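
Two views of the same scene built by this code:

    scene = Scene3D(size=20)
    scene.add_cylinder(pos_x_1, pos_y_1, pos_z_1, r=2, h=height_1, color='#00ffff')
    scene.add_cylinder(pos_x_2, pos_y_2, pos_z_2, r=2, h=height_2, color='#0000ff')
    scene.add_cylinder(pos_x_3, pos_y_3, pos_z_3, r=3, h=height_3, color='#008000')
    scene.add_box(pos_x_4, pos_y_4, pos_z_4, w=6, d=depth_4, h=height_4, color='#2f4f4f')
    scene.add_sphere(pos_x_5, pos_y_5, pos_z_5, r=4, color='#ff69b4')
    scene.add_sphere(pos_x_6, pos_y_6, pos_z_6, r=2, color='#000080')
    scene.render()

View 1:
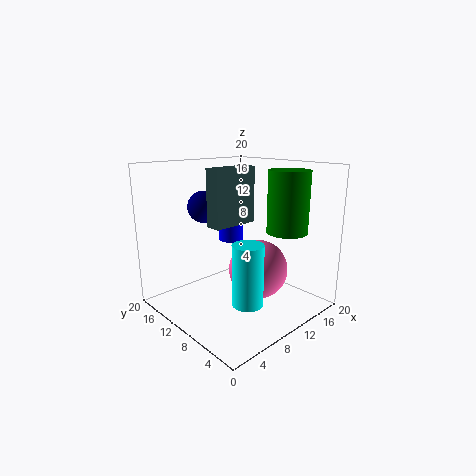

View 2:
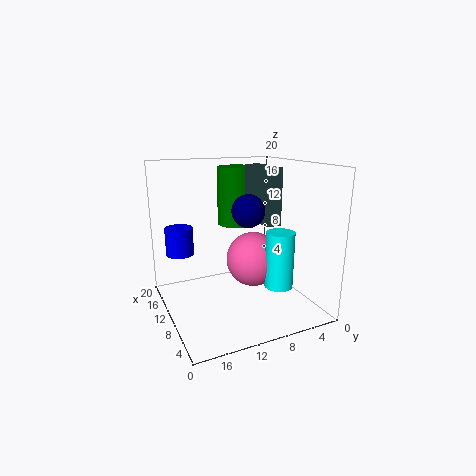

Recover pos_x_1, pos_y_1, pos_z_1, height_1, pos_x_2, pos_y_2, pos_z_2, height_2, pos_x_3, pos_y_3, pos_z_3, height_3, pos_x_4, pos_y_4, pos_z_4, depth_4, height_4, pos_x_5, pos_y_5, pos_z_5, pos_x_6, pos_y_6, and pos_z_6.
pos_x_1 = 7, pos_y_1 = 5, pos_z_1 = 3, height_1 = 8, pos_x_2 = 15, pos_y_2 = 17, pos_z_2 = 7, height_2 = 4, pos_x_3 = 17, pos_y_3 = 7, pos_z_3 = 10, height_3 = 9, pos_x_4 = 4, pos_y_4 = 7, pos_z_4 = 13, depth_4 = 2, height_4 = 7, pos_x_5 = 11, pos_y_5 = 7, pos_z_5 = 6, pos_x_6 = 5, pos_y_6 = 11, pos_z_6 = 15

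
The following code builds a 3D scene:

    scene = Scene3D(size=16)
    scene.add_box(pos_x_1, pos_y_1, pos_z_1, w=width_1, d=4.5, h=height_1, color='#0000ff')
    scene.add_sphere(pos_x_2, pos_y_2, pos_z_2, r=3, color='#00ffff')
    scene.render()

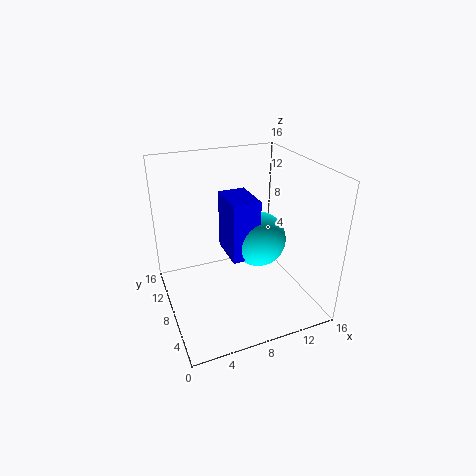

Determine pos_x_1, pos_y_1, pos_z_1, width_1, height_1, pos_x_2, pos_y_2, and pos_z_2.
pos_x_1 = 6.5, pos_y_1 = 5.5, pos_z_1 = 6.5, width_1 = 3, height_1 = 6.5, pos_x_2 = 10, pos_y_2 = 7, pos_z_2 = 8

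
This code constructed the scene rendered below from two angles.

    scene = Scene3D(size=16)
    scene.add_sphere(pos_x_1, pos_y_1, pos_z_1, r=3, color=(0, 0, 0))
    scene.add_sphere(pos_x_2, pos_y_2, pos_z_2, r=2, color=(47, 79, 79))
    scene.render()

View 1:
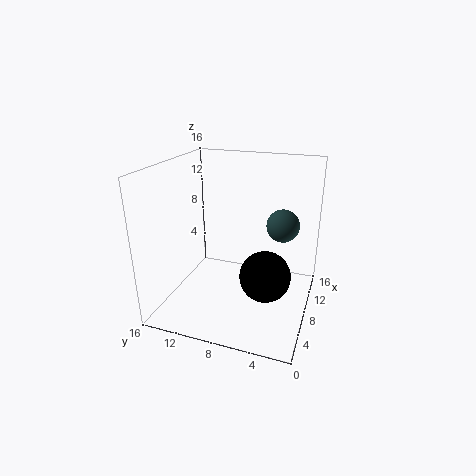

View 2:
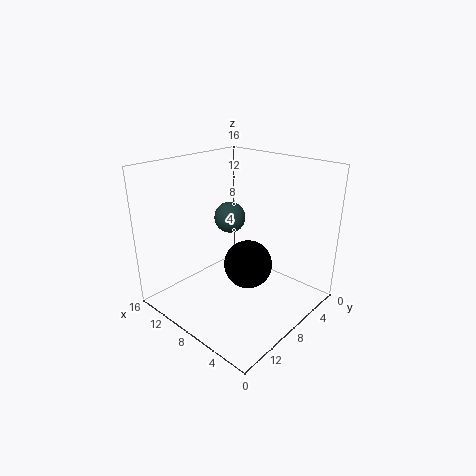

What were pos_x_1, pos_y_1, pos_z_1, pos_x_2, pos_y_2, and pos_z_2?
pos_x_1 = 9
pos_y_1 = 5
pos_z_1 = 3
pos_x_2 = 13
pos_y_2 = 4
pos_z_2 = 8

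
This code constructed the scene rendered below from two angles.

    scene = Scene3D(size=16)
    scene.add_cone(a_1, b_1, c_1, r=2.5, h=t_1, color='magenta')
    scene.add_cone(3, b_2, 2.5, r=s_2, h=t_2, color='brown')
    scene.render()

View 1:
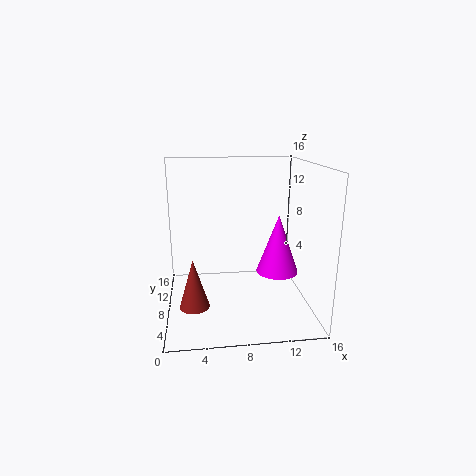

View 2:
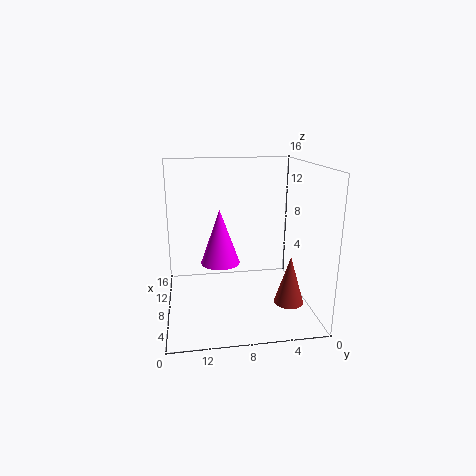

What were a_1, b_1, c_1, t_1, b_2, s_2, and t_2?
a_1 = 13; b_1 = 9.5; c_1 = 3; t_1 = 7; b_2 = 3.5; s_2 = 1.5; t_2 = 5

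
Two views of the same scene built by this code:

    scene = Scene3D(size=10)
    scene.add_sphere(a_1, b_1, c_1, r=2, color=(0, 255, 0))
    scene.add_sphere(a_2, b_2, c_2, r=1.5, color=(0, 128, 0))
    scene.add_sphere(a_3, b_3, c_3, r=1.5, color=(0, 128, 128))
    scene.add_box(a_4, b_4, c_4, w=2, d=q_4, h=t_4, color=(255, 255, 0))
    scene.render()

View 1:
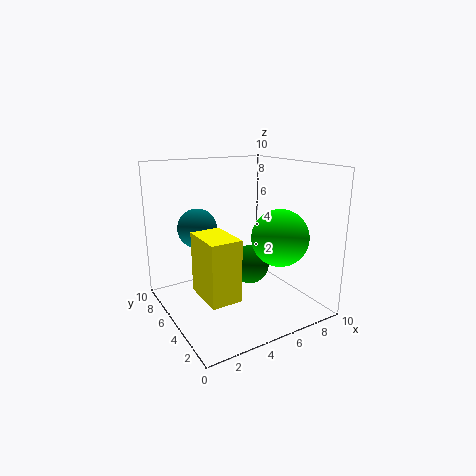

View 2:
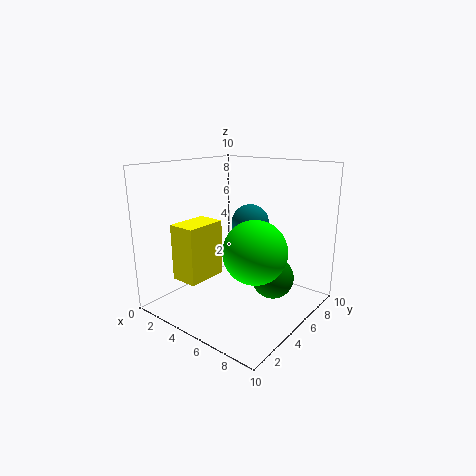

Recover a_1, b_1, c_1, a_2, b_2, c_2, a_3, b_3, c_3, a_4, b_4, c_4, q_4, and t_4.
a_1 = 7.5; b_1 = 3.5; c_1 = 5; a_2 = 7; b_2 = 6.5; c_2 = 2; a_3 = 3.5; b_3 = 8.5; c_3 = 5; a_4 = 1.5; b_4 = 2; c_4 = 2; q_4 = 3; t_4 = 4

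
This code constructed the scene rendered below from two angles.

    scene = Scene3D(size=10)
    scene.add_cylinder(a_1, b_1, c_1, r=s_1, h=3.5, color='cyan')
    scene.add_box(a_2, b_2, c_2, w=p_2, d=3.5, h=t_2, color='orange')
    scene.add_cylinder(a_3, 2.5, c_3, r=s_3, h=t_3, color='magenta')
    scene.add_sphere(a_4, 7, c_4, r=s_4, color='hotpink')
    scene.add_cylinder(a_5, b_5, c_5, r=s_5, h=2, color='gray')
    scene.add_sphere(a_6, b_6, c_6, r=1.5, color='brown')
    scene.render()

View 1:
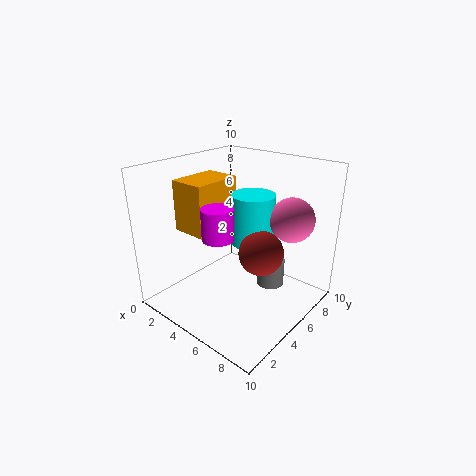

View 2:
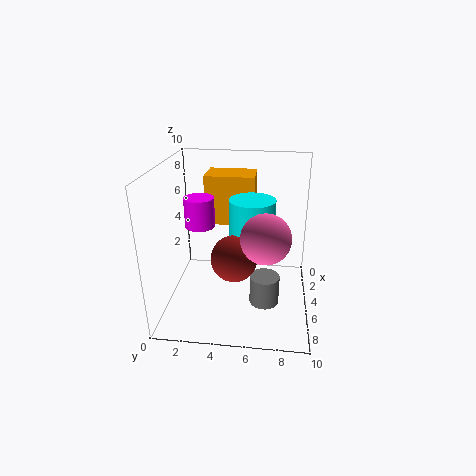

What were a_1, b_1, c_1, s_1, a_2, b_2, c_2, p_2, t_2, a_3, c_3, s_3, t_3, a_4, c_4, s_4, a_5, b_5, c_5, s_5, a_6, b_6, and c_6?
a_1 = 5.5; b_1 = 6; c_1 = 4.5; s_1 = 1.5; a_2 = 1.5; b_2 = 2.5; c_2 = 5.5; p_2 = 2.5; t_2 = 3.5; a_3 = 5.5; c_3 = 6; s_3 = 1; t_3 = 2; a_4 = 8; c_4 = 6.5; s_4 = 1.5; a_5 = 6.5; b_5 = 7; c_5 = 1; s_5 = 1; a_6 = 7; b_6 = 5; c_6 = 4.5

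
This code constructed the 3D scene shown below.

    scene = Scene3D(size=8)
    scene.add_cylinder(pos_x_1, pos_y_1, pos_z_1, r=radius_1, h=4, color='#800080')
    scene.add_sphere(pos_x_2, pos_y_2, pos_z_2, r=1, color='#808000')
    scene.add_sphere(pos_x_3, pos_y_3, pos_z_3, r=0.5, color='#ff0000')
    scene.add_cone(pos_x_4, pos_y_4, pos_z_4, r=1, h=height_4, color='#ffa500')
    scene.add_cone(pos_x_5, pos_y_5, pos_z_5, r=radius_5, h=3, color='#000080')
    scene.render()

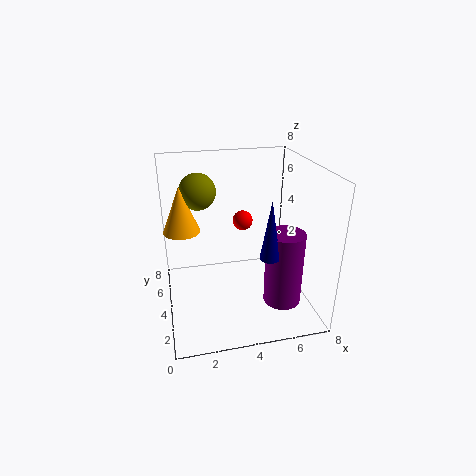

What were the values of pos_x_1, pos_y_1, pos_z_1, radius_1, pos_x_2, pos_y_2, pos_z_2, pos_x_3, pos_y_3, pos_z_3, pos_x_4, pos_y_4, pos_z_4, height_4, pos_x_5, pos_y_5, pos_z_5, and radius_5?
pos_x_1 = 6; pos_y_1 = 2; pos_z_1 = 1; radius_1 = 1; pos_x_2 = 2; pos_y_2 = 5; pos_z_2 = 6.5; pos_x_3 = 4; pos_y_3 = 3; pos_z_3 = 5.5; pos_x_4 = 1; pos_y_4 = 4.5; pos_z_4 = 4.5; height_4 = 2.5; pos_x_5 = 5; pos_y_5 = 1.5; pos_z_5 = 4; radius_5 = 0.5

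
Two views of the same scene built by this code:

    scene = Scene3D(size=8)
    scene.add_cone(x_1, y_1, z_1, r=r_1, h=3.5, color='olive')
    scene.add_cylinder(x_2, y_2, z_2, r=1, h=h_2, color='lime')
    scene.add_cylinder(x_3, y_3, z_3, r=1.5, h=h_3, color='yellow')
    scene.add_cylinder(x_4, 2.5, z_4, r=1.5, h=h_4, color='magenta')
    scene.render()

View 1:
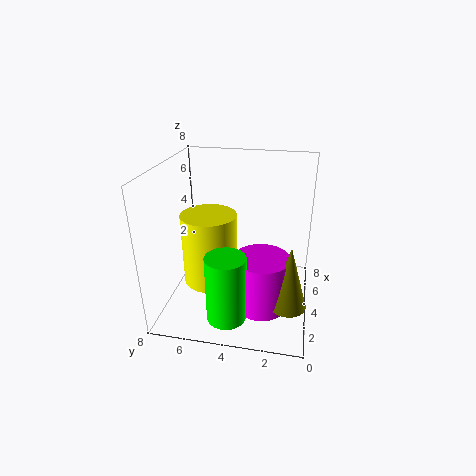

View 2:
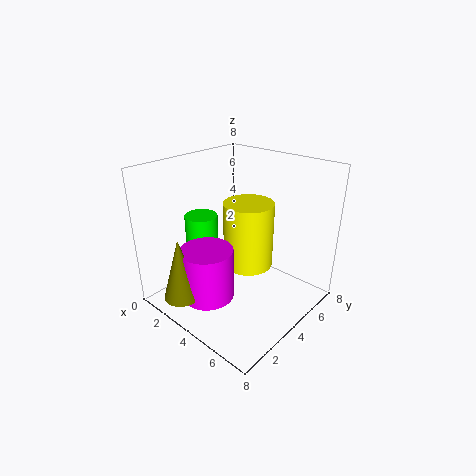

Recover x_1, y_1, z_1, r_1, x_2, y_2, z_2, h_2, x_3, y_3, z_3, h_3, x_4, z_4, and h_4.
x_1 = 2.5
y_1 = 1
z_1 = 1
r_1 = 1
x_2 = 1
y_2 = 4
z_2 = 1
h_2 = 3.5
x_3 = 3.5
y_3 = 5.5
z_3 = 1.5
h_3 = 4
x_4 = 3
z_4 = 0.5
h_4 = 3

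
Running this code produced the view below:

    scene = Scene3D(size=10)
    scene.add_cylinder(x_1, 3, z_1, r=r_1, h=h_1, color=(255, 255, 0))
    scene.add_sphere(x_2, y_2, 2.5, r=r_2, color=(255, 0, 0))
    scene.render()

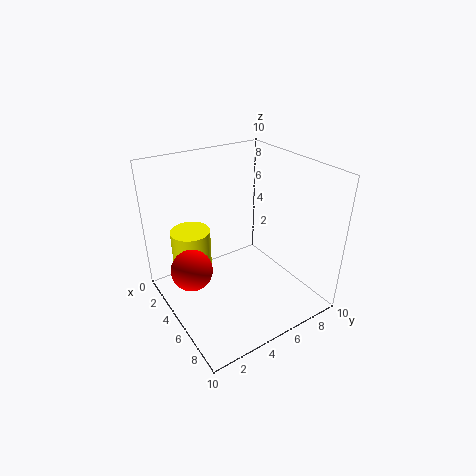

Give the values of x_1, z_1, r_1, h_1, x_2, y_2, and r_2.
x_1 = 1.5
z_1 = 1.5
r_1 = 1.5
h_1 = 3
x_2 = 3.5
y_2 = 2
r_2 = 1.5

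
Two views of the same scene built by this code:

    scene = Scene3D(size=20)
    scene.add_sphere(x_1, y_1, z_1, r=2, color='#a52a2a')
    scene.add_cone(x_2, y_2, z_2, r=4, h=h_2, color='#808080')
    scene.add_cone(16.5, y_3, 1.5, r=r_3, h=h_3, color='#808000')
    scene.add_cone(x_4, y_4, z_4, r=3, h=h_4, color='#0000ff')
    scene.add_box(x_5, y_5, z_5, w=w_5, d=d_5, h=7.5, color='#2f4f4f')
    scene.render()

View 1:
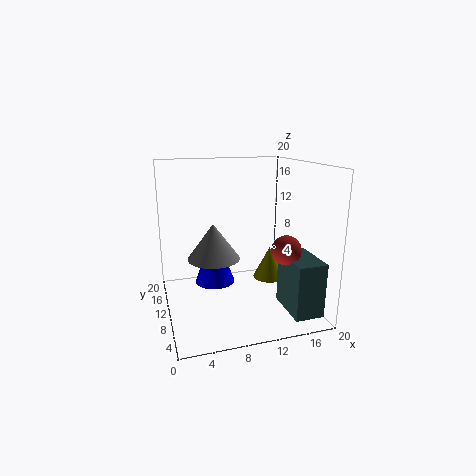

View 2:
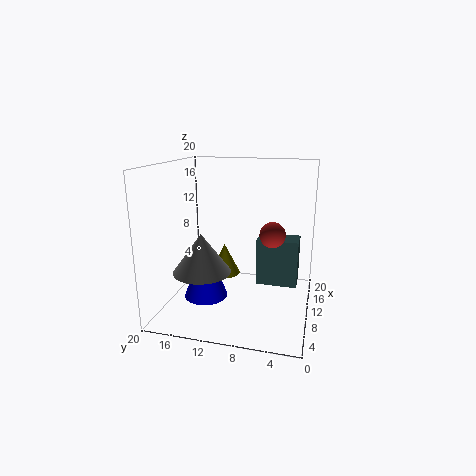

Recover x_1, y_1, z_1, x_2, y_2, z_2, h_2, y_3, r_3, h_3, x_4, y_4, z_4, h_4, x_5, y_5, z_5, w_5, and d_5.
x_1 = 15.5, y_1 = 6, z_1 = 9, x_2 = 7.5, y_2 = 14.5, z_2 = 5.5, h_2 = 5.5, y_3 = 14, r_3 = 2.5, h_3 = 5, x_4 = 7.5, y_4 = 14, z_4 = 2, h_4 = 8, x_5 = 15.5, y_5 = 2, z_5 = 0.5, w_5 = 4, d_5 = 6.5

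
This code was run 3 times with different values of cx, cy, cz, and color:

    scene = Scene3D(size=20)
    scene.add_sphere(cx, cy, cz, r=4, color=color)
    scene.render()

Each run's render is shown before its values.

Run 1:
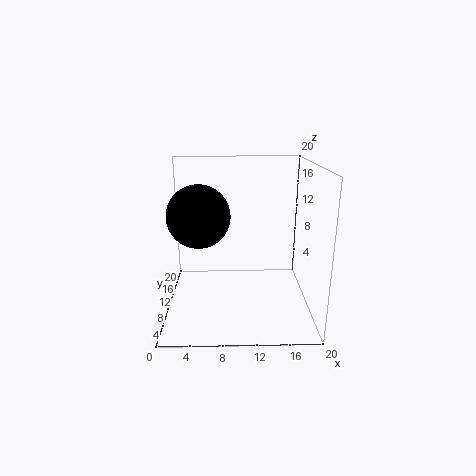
cx = 5, cy = 7, cz = 14, color = 'black'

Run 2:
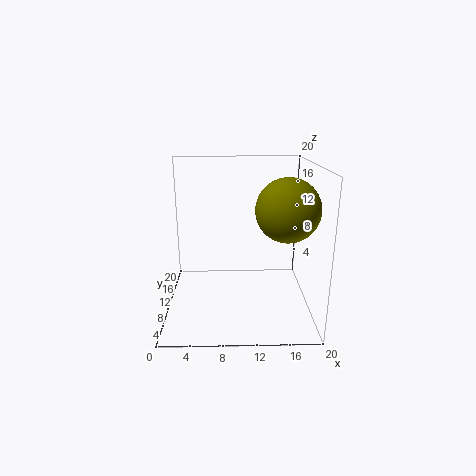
cx = 16, cy = 6, cz = 15, color = 'olive'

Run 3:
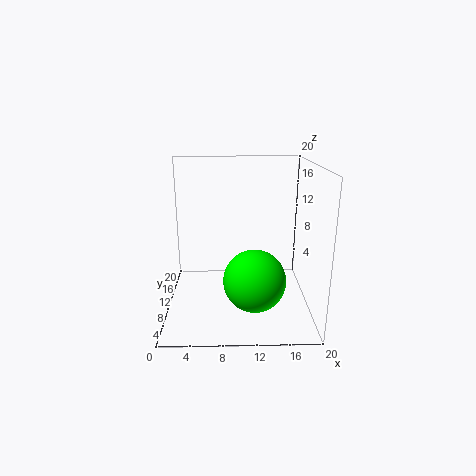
cx = 12, cy = 5, cz = 6, color = 'lime'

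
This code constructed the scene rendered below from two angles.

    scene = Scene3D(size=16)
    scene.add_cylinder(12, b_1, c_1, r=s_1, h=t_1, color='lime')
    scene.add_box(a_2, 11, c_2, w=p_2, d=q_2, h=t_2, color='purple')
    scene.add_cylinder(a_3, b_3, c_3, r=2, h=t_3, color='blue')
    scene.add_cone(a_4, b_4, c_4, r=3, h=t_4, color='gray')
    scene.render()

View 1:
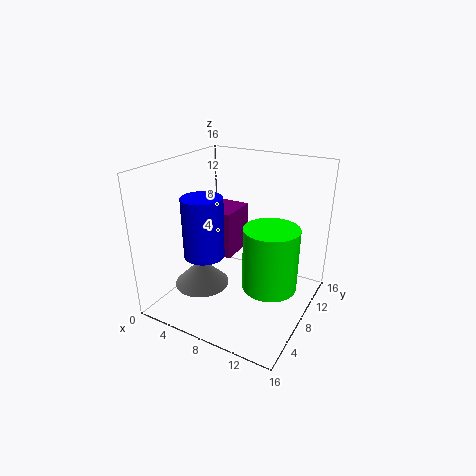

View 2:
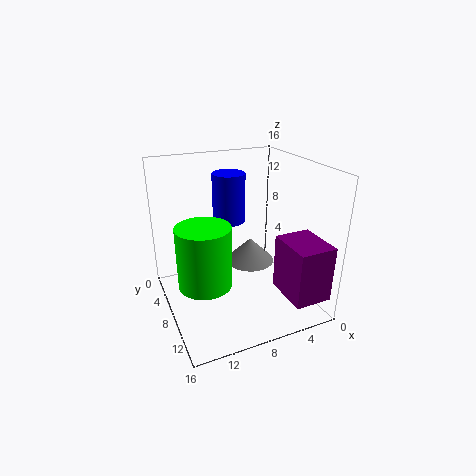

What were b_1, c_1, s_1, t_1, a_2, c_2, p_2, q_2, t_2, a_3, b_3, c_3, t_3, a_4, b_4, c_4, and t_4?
b_1 = 8
c_1 = 3
s_1 = 3
t_1 = 7
a_2 = 1
c_2 = 3
p_2 = 4
q_2 = 5
t_2 = 6
a_3 = 7
b_3 = 3
c_3 = 8
t_3 = 6
a_4 = 5
b_4 = 5
c_4 = 3
t_4 = 3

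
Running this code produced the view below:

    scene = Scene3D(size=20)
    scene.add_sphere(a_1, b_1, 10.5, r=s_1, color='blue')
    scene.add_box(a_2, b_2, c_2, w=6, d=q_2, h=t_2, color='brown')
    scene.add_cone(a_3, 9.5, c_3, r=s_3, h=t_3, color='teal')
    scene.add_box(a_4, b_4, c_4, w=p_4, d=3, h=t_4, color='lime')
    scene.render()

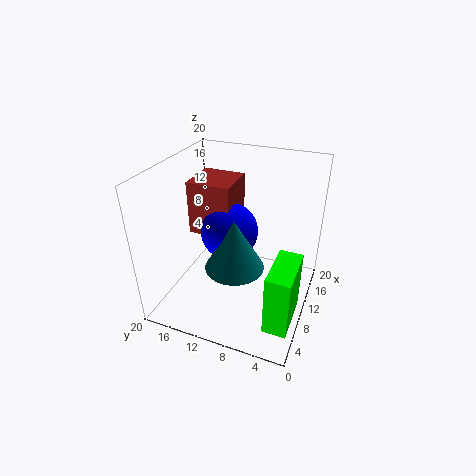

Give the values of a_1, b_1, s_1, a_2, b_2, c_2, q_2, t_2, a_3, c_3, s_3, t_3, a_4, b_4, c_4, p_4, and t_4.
a_1 = 10.5, b_1 = 11.5, s_1 = 4, a_2 = 9, b_2 = 11, c_2 = 10, q_2 = 6, t_2 = 7.5, a_3 = 7.5, c_3 = 7, s_3 = 4, t_3 = 7, a_4 = 1.5, b_4 = 0.5, c_4 = 3, p_4 = 6.5, t_4 = 8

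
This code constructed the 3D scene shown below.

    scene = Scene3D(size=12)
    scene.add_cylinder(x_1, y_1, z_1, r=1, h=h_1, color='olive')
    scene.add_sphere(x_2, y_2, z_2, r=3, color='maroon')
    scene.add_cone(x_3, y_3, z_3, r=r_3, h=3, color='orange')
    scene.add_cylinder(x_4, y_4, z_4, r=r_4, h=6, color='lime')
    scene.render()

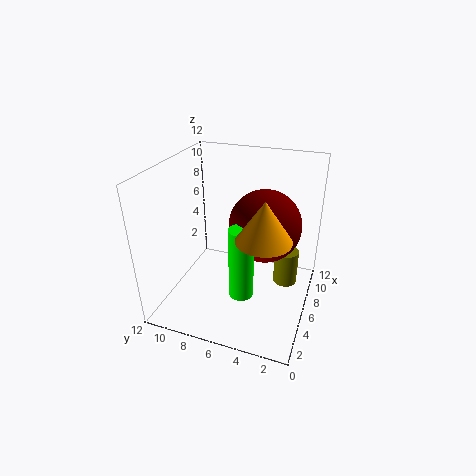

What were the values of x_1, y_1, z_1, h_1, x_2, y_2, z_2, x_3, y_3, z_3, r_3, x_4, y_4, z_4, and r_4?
x_1 = 7, y_1 = 2, z_1 = 2, h_1 = 3, x_2 = 7, y_2 = 4, z_2 = 7, x_3 = 3, y_3 = 3, z_3 = 8, r_3 = 2, x_4 = 4, y_4 = 5, z_4 = 2, r_4 = 1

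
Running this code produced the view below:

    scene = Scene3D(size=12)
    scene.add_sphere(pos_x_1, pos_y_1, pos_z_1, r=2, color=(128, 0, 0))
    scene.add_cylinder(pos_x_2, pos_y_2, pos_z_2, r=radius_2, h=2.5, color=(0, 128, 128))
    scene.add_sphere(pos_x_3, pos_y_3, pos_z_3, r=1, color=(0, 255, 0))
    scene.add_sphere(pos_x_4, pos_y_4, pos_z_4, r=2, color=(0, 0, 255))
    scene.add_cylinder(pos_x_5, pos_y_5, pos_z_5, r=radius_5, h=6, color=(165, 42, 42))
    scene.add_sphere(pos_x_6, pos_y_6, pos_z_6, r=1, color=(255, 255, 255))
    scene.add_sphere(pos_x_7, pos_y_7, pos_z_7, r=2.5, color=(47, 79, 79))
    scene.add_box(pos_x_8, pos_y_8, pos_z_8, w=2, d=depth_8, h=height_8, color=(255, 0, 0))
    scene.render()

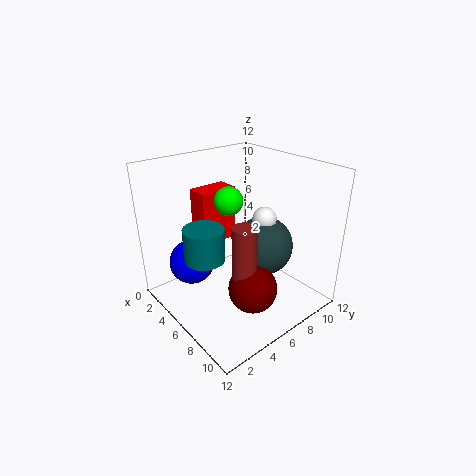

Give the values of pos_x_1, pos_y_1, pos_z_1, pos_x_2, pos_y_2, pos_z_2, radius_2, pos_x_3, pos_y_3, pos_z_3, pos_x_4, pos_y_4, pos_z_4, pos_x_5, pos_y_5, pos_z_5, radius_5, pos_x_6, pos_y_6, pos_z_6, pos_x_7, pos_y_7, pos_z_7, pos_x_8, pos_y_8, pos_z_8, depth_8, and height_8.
pos_x_1 = 8.5; pos_y_1 = 5.5; pos_z_1 = 2.5; pos_x_2 = 7; pos_y_2 = 2; pos_z_2 = 6; radius_2 = 1.5; pos_x_3 = 8; pos_y_3 = 3.5; pos_z_3 = 10.5; pos_x_4 = 2.5; pos_y_4 = 3.5; pos_z_4 = 3; pos_x_5 = 8; pos_y_5 = 5; pos_z_5 = 2; radius_5 = 1; pos_x_6 = 7; pos_y_6 = 8; pos_z_6 = 7.5; pos_x_7 = 7; pos_y_7 = 8; pos_z_7 = 5; pos_x_8 = 0.5; pos_y_8 = 5; pos_z_8 = 4; depth_8 = 3.5; height_8 = 5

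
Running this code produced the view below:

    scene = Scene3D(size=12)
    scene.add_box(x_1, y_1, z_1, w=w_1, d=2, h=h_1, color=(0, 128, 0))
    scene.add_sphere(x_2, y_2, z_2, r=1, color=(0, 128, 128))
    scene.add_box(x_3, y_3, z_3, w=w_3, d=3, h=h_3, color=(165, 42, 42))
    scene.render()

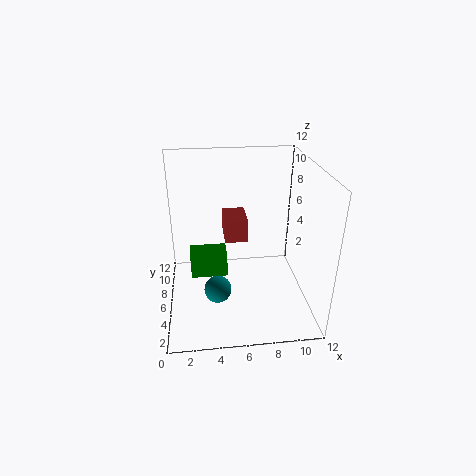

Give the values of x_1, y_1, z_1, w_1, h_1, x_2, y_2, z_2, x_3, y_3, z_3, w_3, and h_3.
x_1 = 2
y_1 = 5
z_1 = 3
w_1 = 3
h_1 = 2
x_2 = 4
y_2 = 2
z_2 = 4
x_3 = 5
y_3 = 7
z_3 = 5
w_3 = 2
h_3 = 2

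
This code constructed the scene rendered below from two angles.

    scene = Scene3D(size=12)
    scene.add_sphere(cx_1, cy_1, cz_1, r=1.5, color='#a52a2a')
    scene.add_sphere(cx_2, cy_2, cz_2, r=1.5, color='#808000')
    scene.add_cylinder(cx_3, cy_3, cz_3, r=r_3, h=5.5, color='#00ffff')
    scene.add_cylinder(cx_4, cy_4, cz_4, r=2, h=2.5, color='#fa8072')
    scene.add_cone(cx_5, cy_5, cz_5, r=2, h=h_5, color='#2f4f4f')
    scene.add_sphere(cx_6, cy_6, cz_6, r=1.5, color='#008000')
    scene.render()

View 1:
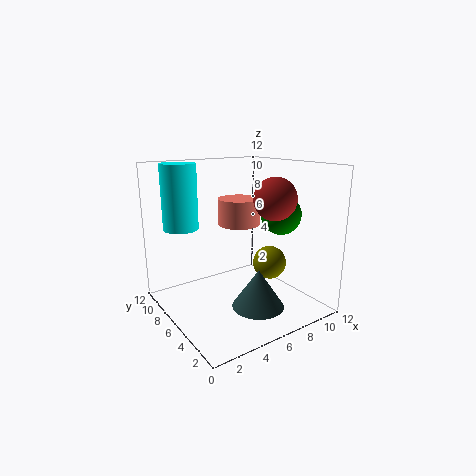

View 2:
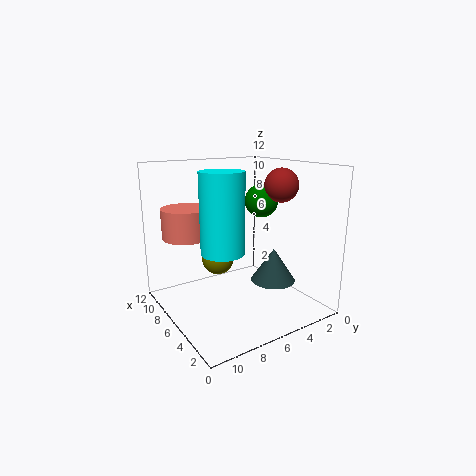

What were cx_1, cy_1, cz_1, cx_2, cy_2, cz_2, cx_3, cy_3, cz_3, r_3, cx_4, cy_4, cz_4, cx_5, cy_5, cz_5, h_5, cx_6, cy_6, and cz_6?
cx_1 = 6, cy_1 = 1.5, cz_1 = 10, cx_2 = 9.5, cy_2 = 6, cz_2 = 3, cx_3 = 2.5, cy_3 = 9.5, cz_3 = 6.5, r_3 = 1.5, cx_4 = 8.5, cy_4 = 9.5, cz_4 = 6, cx_5 = 5.5, cy_5 = 2.5, cz_5 = 1.5, h_5 = 3, cx_6 = 7.5, cy_6 = 2.5, cz_6 = 8.5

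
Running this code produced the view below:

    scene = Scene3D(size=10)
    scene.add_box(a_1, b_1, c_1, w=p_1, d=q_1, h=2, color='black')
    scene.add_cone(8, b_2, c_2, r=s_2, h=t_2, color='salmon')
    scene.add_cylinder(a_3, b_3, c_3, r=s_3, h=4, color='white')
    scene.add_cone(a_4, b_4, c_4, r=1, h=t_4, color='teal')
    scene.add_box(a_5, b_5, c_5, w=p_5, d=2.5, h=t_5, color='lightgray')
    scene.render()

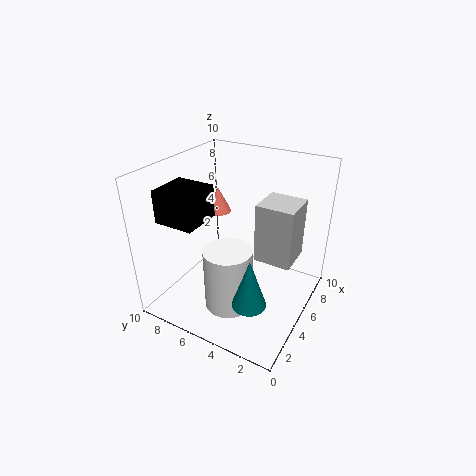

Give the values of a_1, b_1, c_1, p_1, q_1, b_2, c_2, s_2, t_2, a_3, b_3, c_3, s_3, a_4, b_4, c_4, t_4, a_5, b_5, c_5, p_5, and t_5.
a_1 = 0.5; b_1 = 5.5; c_1 = 7.5; p_1 = 2.5; q_1 = 2.5; b_2 = 8.5; c_2 = 5; s_2 = 1; t_2 = 2; a_3 = 2; b_3 = 4; c_3 = 2; s_3 = 1.5; a_4 = 1; b_4 = 2; c_4 = 3.5; t_4 = 3; a_5 = 4.5; b_5 = 1; c_5 = 4; p_5 = 2.5; t_5 = 4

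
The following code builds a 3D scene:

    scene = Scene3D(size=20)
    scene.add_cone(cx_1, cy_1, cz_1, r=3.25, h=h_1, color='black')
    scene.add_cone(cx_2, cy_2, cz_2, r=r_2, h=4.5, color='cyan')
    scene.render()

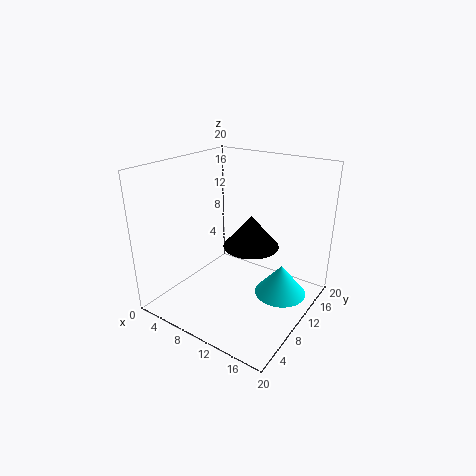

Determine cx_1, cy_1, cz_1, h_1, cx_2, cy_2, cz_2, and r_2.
cx_1 = 14.75, cy_1 = 5.75, cz_1 = 12, h_1 = 3.75, cx_2 = 15.25, cy_2 = 13.5, cz_2 = 1, r_2 = 3.75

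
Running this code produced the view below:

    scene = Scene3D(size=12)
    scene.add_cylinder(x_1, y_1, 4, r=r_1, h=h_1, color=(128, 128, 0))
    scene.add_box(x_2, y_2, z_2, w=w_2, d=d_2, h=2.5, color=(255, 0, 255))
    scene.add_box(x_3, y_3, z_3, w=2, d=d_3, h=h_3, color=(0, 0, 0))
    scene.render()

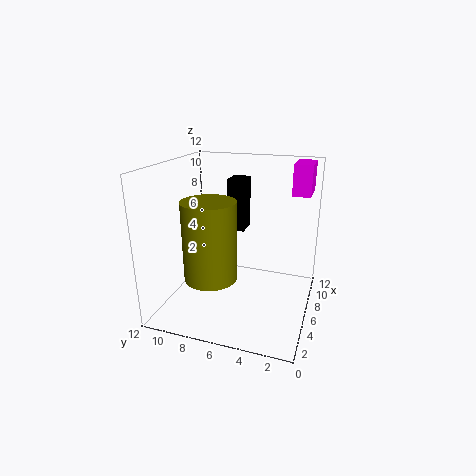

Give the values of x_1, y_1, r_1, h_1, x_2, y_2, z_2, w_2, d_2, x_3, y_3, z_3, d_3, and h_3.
x_1 = 2.5
y_1 = 7
r_1 = 2
h_1 = 6
x_2 = 7.5
y_2 = 0.5
z_2 = 9.5
w_2 = 3
d_2 = 1.5
x_3 = 7.5
y_3 = 6
z_3 = 6
d_3 = 1.5
h_3 = 4.5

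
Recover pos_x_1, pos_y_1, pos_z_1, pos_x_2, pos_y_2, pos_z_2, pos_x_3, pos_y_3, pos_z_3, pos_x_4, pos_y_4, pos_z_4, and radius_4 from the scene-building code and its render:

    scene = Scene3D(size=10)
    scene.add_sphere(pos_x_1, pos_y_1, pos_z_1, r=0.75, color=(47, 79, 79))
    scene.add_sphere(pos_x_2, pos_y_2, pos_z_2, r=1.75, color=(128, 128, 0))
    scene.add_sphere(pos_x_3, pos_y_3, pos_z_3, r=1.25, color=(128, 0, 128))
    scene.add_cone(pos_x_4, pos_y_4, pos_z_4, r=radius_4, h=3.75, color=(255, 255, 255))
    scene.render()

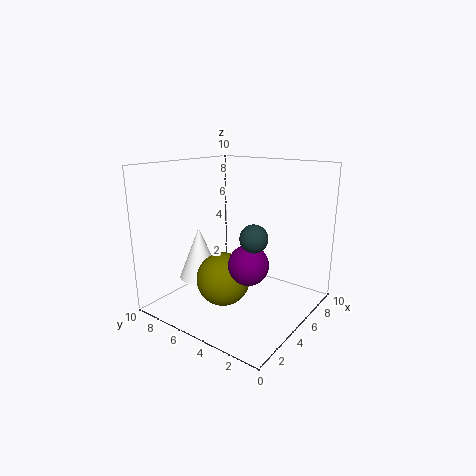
pos_x_1 = 1.25; pos_y_1 = 1.25; pos_z_1 = 6.75; pos_x_2 = 3; pos_y_2 = 4.75; pos_z_2 = 2.75; pos_x_3 = 3; pos_y_3 = 2.75; pos_z_3 = 4.25; pos_x_4 = 4; pos_y_4 = 7.75; pos_z_4 = 1.75; radius_4 = 1.5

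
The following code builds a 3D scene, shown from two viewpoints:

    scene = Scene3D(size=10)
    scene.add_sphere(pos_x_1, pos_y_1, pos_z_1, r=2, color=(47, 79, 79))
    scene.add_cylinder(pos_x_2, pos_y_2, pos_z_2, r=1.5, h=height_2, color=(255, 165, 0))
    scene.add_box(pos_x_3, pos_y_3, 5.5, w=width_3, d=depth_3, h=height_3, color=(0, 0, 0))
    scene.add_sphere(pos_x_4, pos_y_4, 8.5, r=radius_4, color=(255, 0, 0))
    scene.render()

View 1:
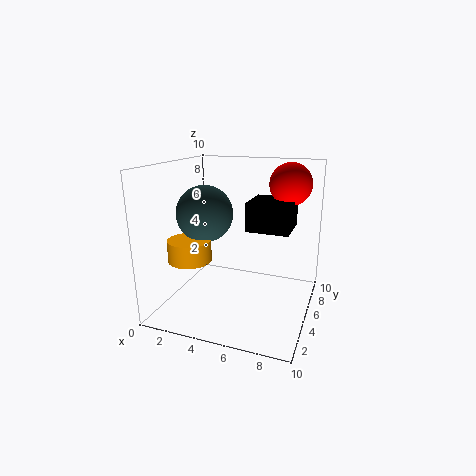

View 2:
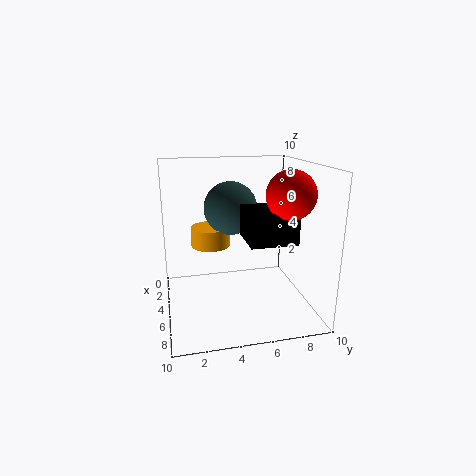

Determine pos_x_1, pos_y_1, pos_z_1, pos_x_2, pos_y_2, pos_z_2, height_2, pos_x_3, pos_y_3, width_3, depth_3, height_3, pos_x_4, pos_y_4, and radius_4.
pos_x_1 = 2.5
pos_y_1 = 5
pos_z_1 = 6.5
pos_x_2 = 2
pos_y_2 = 3.5
pos_z_2 = 3.5
height_2 = 1.5
pos_x_3 = 5.5
pos_y_3 = 5
width_3 = 3
depth_3 = 3
height_3 = 2
pos_x_4 = 8
pos_y_4 = 7.5
radius_4 = 1.5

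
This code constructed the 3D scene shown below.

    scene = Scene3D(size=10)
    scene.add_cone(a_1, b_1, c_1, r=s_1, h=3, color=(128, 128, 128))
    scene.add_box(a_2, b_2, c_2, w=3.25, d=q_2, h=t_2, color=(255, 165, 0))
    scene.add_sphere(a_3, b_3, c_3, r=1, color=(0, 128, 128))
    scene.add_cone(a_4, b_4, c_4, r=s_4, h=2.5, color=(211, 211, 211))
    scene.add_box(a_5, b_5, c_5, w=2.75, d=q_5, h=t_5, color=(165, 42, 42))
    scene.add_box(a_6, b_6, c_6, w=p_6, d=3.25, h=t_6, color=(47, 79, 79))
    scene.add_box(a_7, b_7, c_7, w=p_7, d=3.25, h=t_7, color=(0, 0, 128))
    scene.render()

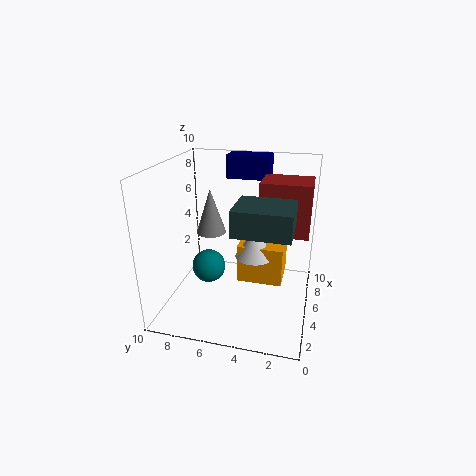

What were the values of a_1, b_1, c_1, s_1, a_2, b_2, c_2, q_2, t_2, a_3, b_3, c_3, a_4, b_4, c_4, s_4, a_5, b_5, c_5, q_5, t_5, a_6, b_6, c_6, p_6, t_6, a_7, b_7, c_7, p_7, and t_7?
a_1 = 4.5; b_1 = 6.75; c_1 = 5.5; s_1 = 1; a_2 = 6.5; b_2 = 2; c_2 = 0.5; q_2 = 3.5; t_2 = 3; a_3 = 1.75; b_3 = 6; c_3 = 4.5; a_4 = 7.25; b_4 = 4.25; c_4 = 2.5; s_4 = 1.5; a_5 = 5.75; b_5 = 0.25; c_5 = 5; q_5 = 3.5; t_5 = 3.75; a_6 = 0.25; b_6 = 1; c_6 = 7.25; p_6 = 2.75; t_6 = 1.5; a_7 = 8.25; b_7 = 3.5; c_7 = 8.25; p_7 = 1.75; t_7 = 1.75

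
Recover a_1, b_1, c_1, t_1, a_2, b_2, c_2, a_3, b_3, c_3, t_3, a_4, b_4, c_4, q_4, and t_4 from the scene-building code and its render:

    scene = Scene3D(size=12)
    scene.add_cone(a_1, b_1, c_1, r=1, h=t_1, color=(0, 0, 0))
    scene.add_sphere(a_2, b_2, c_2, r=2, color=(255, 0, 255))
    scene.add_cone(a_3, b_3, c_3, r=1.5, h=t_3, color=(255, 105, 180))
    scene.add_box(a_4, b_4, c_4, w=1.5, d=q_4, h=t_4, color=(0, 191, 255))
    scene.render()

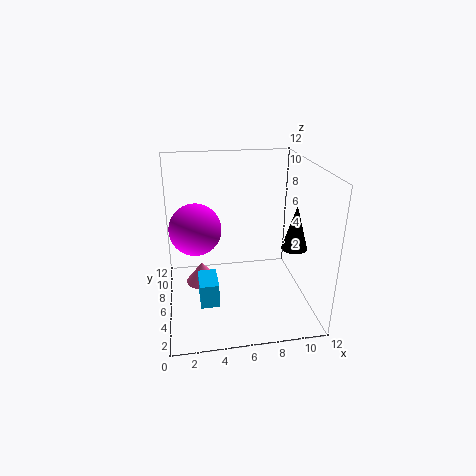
a_1 = 10, b_1 = 3.5, c_1 = 6, t_1 = 3.5, a_2 = 2.5, b_2 = 5, c_2 = 7.5, a_3 = 3, b_3 = 8.5, c_3 = 0.5, t_3 = 2, a_4 = 2.5, b_4 = 3, c_4 = 1.5, q_4 = 2.5, t_4 = 2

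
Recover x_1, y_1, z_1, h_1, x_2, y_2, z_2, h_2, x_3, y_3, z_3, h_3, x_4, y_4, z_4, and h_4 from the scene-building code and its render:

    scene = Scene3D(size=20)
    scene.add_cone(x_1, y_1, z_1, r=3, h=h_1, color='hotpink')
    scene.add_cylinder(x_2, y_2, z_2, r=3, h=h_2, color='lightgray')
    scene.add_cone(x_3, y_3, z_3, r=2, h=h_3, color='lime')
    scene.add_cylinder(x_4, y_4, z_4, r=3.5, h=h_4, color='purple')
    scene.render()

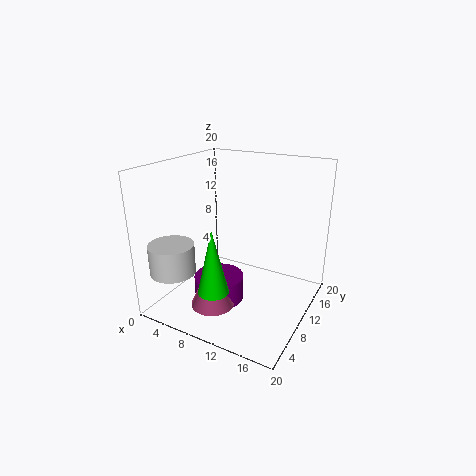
x_1 = 8.5; y_1 = 5.5; z_1 = 1.5; h_1 = 6.5; x_2 = 4; y_2 = 3; z_2 = 6.5; h_2 = 4; x_3 = 10; y_3 = 3.5; z_3 = 5; h_3 = 8.5; x_4 = 8; y_4 = 8; z_4 = 1; h_4 = 3.5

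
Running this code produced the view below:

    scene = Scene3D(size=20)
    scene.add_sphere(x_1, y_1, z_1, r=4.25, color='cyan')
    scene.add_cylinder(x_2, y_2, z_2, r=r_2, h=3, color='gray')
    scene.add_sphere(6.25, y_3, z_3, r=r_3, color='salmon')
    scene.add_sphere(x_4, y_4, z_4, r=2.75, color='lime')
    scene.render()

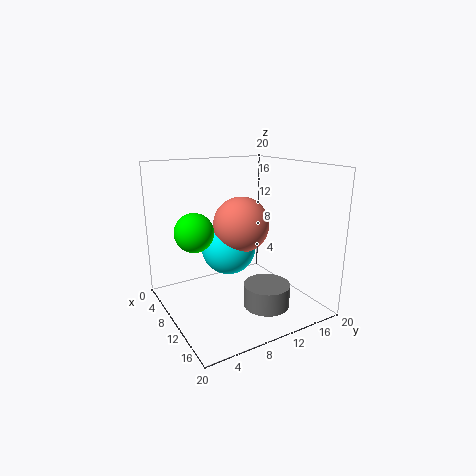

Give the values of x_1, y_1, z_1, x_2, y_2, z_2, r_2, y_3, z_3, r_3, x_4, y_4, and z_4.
x_1 = 4.5; y_1 = 11.5; z_1 = 6.5; x_2 = 15.75; y_2 = 11; z_2 = 2.25; r_2 = 3; y_3 = 12.75; z_3 = 10.5; r_3 = 4.25; x_4 = 7; y_4 = 4.75; z_4 = 10.75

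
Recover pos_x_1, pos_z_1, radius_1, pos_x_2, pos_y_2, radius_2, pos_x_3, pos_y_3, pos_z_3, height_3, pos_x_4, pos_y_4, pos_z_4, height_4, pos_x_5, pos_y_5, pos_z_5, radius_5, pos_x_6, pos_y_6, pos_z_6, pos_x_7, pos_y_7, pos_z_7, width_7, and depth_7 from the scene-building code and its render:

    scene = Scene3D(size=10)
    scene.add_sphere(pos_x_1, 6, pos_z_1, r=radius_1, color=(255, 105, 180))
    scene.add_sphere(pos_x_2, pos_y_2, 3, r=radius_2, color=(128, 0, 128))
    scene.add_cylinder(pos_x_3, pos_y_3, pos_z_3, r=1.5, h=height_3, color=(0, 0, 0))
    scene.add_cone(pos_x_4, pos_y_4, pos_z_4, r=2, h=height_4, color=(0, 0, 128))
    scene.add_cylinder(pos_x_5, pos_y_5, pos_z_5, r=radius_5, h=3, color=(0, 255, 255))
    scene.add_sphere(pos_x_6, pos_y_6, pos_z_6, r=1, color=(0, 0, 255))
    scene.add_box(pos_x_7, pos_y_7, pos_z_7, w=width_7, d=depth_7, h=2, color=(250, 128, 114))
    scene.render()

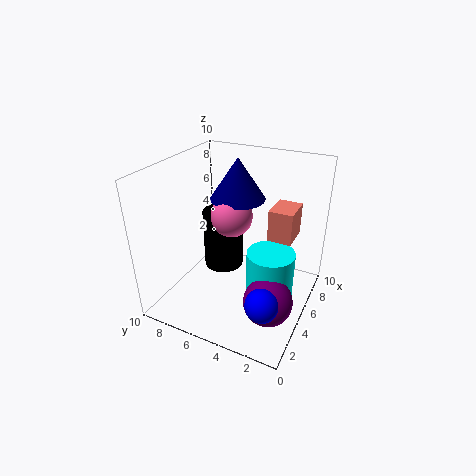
pos_x_1 = 6; pos_z_1 = 6; radius_1 = 1.5; pos_x_2 = 2; pos_y_2 = 1.5; radius_2 = 1.5; pos_x_3 = 6.5; pos_y_3 = 7; pos_z_3 = 1.5; height_3 = 4.5; pos_x_4 = 7; pos_y_4 = 6; pos_z_4 = 7; height_4 = 3; pos_x_5 = 3.5; pos_y_5 = 2; pos_z_5 = 2.5; radius_5 = 1.5; pos_x_6 = 1; pos_y_6 = 1.5; pos_z_6 = 3.5; pos_x_7 = 4; pos_y_7 = 1; pos_z_7 = 6; width_7 = 2; depth_7 = 1.5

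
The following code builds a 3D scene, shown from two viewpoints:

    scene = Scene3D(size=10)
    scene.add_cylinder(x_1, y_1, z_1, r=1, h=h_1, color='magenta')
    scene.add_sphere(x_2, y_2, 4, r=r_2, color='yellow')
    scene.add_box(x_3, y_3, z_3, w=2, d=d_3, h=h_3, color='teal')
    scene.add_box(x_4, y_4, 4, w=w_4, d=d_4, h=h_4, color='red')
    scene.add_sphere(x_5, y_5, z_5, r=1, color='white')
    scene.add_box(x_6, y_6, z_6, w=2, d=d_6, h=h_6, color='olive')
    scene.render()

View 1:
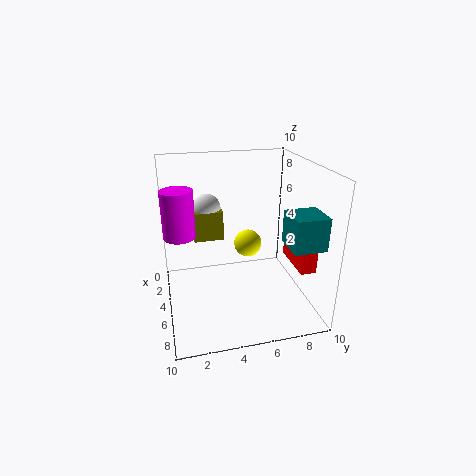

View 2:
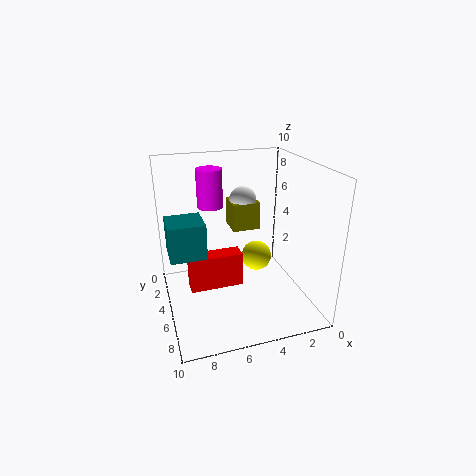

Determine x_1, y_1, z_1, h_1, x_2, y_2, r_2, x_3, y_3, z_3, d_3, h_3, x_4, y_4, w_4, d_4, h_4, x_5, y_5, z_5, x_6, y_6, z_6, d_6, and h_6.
x_1 = 6
y_1 = 1
z_1 = 6
h_1 = 3
x_2 = 4
y_2 = 6
r_2 = 1
x_3 = 8
y_3 = 7
z_3 = 6
d_3 = 2
h_3 = 2
x_4 = 6
y_4 = 8
w_4 = 3
d_4 = 1
h_4 = 2
x_5 = 4
y_5 = 3
z_5 = 7
x_6 = 3
y_6 = 2
z_6 = 5
d_6 = 2
h_6 = 2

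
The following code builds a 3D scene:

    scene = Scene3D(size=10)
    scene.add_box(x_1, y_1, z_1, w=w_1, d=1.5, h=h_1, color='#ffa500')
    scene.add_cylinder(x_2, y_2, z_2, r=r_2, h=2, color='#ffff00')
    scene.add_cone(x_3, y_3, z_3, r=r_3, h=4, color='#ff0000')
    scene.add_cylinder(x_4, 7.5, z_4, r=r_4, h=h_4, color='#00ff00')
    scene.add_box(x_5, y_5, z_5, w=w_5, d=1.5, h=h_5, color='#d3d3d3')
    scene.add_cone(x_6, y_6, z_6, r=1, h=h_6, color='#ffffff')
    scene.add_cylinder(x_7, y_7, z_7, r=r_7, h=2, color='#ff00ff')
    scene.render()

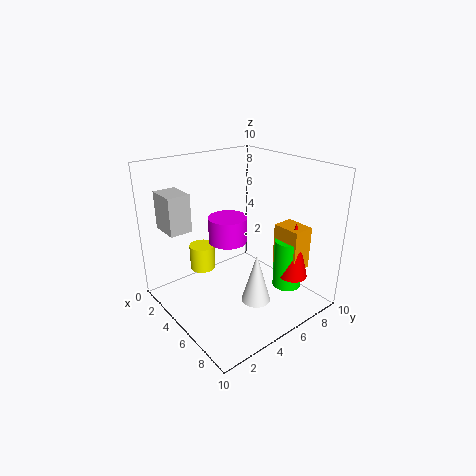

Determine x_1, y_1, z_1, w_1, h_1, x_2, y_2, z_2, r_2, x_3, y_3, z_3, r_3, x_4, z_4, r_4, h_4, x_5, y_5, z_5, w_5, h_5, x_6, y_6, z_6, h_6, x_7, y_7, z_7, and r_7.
x_1 = 6.5; y_1 = 7; z_1 = 3; w_1 = 2; h_1 = 3; x_2 = 1; y_2 = 4.5; z_2 = 1; r_2 = 1; x_3 = 8; y_3 = 7.5; z_3 = 2.5; r_3 = 1; x_4 = 7.5; z_4 = 1.5; r_4 = 1; h_4 = 3.5; x_5 = 2; y_5 = 0.5; z_5 = 6; w_5 = 2; h_5 = 2.5; x_6 = 7; y_6 = 5; z_6 = 1; h_6 = 3.5; x_7 = 2.5; y_7 = 6; z_7 = 3.5; r_7 = 1.5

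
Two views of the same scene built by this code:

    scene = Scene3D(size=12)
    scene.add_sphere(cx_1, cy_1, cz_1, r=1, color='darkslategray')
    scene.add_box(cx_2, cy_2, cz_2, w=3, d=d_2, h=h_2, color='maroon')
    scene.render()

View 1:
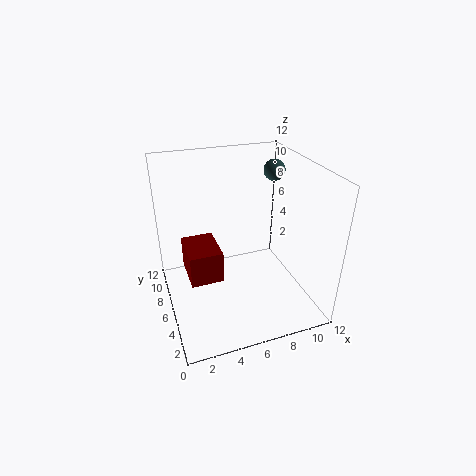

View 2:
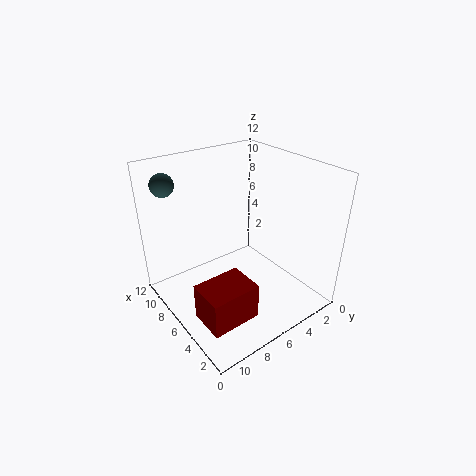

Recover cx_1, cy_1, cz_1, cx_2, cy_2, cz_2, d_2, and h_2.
cx_1 = 11; cy_1 = 10; cz_1 = 10; cx_2 = 2; cy_2 = 7; cz_2 = 1; d_2 = 4; h_2 = 3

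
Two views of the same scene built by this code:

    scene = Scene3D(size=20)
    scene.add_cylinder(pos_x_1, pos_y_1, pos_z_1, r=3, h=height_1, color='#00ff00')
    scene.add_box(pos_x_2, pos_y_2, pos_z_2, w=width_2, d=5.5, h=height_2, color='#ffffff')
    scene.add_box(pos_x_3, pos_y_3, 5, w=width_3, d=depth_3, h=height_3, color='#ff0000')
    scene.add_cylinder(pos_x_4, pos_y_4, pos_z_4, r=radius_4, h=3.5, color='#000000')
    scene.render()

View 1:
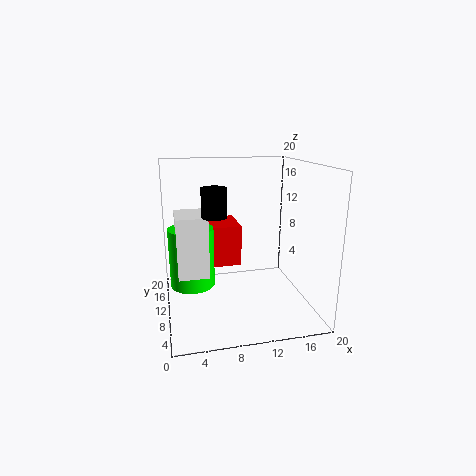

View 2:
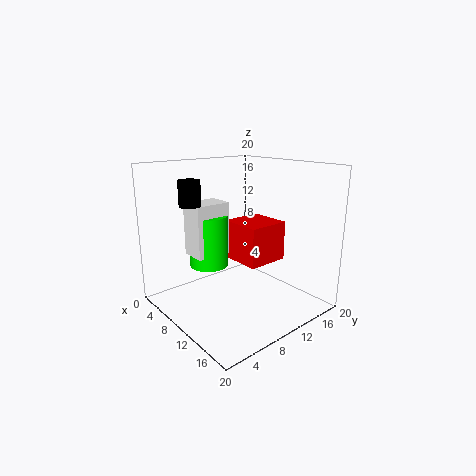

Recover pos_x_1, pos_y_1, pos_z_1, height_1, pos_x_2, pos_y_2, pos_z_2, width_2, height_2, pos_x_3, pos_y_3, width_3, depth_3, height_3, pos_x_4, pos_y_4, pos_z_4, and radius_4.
pos_x_1 = 3.5, pos_y_1 = 9.5, pos_z_1 = 4, height_1 = 8, pos_x_2 = 1.5, pos_y_2 = 6.5, pos_z_2 = 6, width_2 = 4, height_2 = 8, pos_x_3 = 4.5, pos_y_3 = 12, width_3 = 6.5, depth_3 = 6.5, height_3 = 6, pos_x_4 = 6, pos_y_4 = 5, pos_z_4 = 14.5, radius_4 = 1.5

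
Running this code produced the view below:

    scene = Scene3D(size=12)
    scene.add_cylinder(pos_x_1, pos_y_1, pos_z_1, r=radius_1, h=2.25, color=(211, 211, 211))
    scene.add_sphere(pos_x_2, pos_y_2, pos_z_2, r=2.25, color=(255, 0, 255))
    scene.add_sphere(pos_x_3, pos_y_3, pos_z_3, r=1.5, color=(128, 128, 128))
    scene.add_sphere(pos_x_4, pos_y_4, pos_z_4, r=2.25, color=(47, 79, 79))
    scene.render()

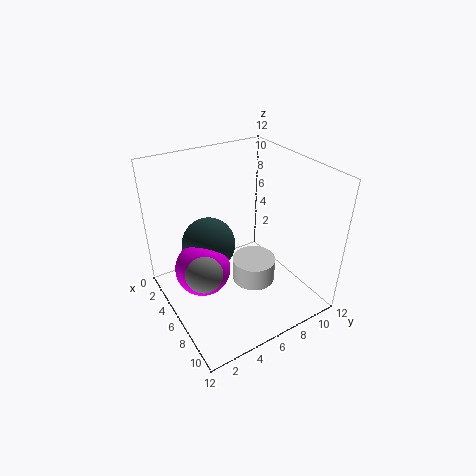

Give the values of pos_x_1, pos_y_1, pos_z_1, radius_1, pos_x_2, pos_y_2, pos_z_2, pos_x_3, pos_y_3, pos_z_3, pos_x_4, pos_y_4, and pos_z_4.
pos_x_1 = 5.25, pos_y_1 = 8.25, pos_z_1 = 0.25, radius_1 = 2, pos_x_2 = 5.75, pos_y_2 = 2.75, pos_z_2 = 4, pos_x_3 = 7, pos_y_3 = 2.25, pos_z_3 = 4.5, pos_x_4 = 4.5, pos_y_4 = 4, pos_z_4 = 5.25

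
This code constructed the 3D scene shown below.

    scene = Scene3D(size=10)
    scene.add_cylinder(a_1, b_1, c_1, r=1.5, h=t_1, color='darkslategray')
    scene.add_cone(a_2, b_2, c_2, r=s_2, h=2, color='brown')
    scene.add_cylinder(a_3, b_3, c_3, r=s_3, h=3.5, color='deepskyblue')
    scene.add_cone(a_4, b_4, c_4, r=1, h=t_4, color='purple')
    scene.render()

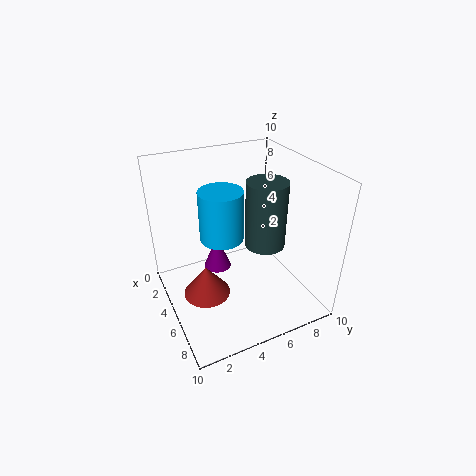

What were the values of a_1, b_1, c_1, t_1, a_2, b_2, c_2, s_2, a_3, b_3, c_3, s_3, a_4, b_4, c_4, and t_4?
a_1 = 4.5, b_1 = 7.5, c_1 = 3.5, t_1 = 5, a_2 = 6.5, b_2 = 2, c_2 = 2.5, s_2 = 1.5, a_3 = 4.5, b_3 = 4, c_3 = 5, s_3 = 1.5, a_4 = 3.5, b_4 = 4, c_4 = 2, t_4 = 2.5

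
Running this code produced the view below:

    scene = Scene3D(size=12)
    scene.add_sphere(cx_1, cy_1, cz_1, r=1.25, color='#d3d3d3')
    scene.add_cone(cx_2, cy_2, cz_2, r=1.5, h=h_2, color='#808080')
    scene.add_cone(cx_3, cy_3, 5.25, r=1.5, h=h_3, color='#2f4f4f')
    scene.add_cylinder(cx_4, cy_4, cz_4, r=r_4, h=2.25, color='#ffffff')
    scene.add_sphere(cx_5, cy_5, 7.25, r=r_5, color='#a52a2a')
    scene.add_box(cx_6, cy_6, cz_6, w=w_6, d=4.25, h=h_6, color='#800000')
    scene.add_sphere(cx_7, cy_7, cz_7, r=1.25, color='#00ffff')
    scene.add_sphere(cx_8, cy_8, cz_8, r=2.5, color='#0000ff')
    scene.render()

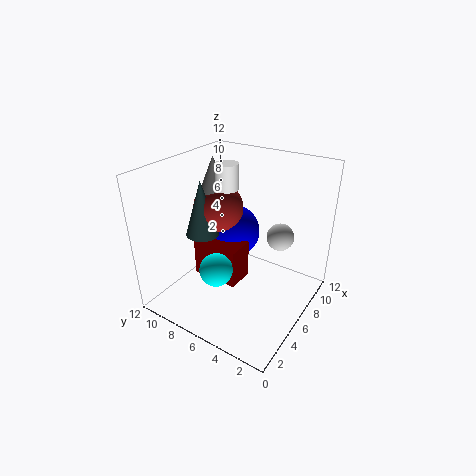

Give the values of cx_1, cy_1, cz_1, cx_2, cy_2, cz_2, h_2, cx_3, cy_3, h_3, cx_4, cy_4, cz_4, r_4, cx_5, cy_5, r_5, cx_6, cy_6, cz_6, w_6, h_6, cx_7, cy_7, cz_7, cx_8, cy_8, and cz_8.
cx_1 = 10; cy_1 = 4; cz_1 = 4.75; cx_2 = 7.5; cy_2 = 9.5; cz_2 = 8.25; h_2 = 3.75; cx_3 = 6; cy_3 = 9.75; h_3 = 5; cx_4 = 7.75; cy_4 = 8.25; cz_4 = 9.25; r_4 = 1; cx_5 = 7.75; cy_5 = 9.25; r_5 = 2.25; cx_6 = 5.25; cy_6 = 6; cz_6 = 1.25; w_6 = 2.5; h_6 = 3.5; cx_7 = 2.25; cy_7 = 5.5; cz_7 = 5.25; cx_8 = 9; cy_8 = 8.5; cz_8 = 4.5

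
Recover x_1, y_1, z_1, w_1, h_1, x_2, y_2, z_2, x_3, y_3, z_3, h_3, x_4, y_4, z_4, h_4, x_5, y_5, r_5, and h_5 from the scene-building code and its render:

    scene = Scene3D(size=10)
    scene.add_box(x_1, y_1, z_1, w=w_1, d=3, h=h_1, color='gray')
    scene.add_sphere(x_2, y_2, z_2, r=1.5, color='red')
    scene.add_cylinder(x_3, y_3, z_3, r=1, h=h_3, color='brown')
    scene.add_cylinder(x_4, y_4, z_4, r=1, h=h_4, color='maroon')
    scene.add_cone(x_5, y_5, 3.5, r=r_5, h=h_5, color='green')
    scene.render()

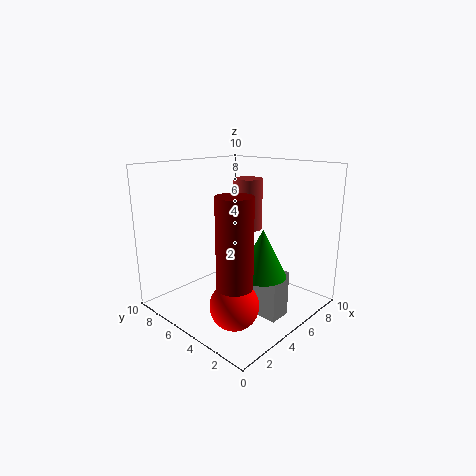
x_1 = 4, y_1 = 1, z_1 = 0.5, w_1 = 1.5, h_1 = 3, x_2 = 2, y_2 = 2.5, z_2 = 2, x_3 = 6, y_3 = 5, z_3 = 5.5, h_3 = 3.5, x_4 = 1, y_4 = 1.5, z_4 = 4, h_4 = 5, x_5 = 4, y_5 = 2, r_5 = 1.5, h_5 = 3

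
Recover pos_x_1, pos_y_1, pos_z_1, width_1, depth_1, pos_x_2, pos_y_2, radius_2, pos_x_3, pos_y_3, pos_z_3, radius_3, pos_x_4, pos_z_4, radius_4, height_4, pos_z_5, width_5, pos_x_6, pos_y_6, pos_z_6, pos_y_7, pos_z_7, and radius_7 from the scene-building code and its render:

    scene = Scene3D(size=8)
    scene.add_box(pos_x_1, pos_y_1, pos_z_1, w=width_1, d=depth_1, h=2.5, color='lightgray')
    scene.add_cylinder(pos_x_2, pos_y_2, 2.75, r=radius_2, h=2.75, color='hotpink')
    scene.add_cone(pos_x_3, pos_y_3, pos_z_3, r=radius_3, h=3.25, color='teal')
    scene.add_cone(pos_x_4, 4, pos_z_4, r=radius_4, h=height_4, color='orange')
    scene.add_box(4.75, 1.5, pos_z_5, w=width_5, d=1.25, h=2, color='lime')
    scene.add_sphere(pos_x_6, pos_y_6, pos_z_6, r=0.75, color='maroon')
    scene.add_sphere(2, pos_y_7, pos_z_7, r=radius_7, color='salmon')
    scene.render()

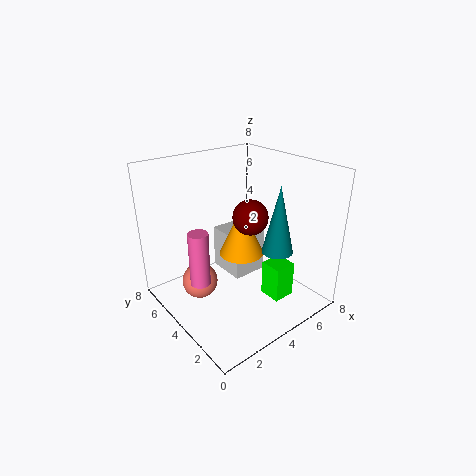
pos_x_1 = 3.75, pos_y_1 = 3.75, pos_z_1 = 1.5, width_1 = 2, depth_1 = 2.25, pos_x_2 = 1, pos_y_2 = 3.25, radius_2 = 0.5, pos_x_3 = 4, pos_y_3 = 1, pos_z_3 = 4.5, radius_3 = 0.75, pos_x_4 = 4.25, pos_z_4 = 3, radius_4 = 1.25, height_4 = 2.75, pos_z_5 = 0.75, width_5 = 1.25, pos_x_6 = 2.25, pos_y_6 = 1, pos_z_6 = 6.75, pos_y_7 = 5, pos_z_7 = 1.5, radius_7 = 1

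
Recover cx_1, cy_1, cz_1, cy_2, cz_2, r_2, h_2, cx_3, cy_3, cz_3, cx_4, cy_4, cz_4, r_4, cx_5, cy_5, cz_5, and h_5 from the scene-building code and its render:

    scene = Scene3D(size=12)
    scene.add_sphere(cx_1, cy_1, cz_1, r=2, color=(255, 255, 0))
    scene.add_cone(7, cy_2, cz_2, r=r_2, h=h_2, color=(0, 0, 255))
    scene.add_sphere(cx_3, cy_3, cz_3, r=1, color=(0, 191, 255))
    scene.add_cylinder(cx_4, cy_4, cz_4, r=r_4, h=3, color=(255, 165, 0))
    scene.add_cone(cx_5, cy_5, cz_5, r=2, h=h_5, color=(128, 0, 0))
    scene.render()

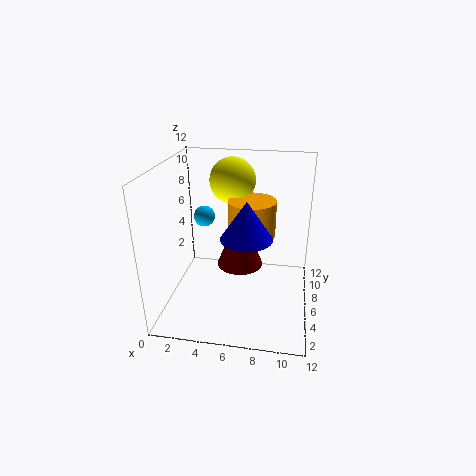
cx_1 = 5; cy_1 = 9; cz_1 = 10; cy_2 = 4; cz_2 = 7; r_2 = 2; h_2 = 3; cx_3 = 2; cy_3 = 10; cz_3 = 6; cx_4 = 7; cy_4 = 7; cz_4 = 6; r_4 = 2; cx_5 = 6; cy_5 = 7; cz_5 = 3; h_5 = 5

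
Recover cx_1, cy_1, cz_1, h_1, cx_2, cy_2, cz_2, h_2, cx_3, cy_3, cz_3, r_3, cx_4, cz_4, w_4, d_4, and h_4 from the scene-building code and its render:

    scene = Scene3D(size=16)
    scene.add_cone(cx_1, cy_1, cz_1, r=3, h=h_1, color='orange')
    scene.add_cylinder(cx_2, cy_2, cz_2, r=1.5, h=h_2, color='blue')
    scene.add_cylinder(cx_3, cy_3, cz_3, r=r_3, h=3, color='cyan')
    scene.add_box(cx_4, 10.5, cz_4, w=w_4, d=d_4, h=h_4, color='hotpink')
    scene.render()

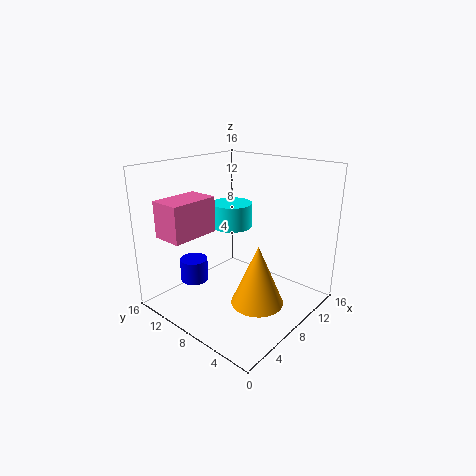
cx_1 = 8.5; cy_1 = 5.5; cz_1 = 0.5; h_1 = 7; cx_2 = 4; cy_2 = 11; cz_2 = 3.5; h_2 = 2.5; cx_3 = 11.5; cy_3 = 12; cz_3 = 7.5; r_3 = 2.5; cx_4 = 1.5; cz_4 = 8.5; w_4 = 5.5; d_4 = 3.5; h_4 = 4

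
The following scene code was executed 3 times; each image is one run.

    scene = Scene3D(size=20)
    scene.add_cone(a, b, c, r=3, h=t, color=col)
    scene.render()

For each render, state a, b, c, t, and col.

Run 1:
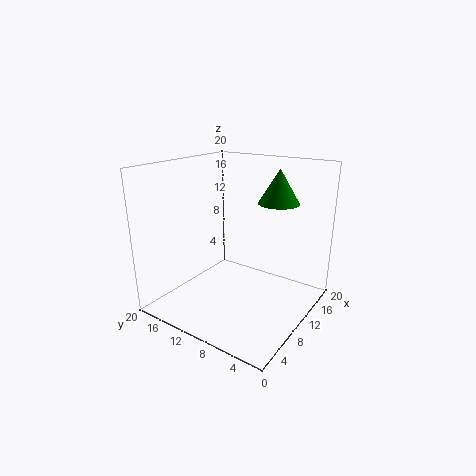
a = 16, b = 7, c = 14, t = 5, col = 'green'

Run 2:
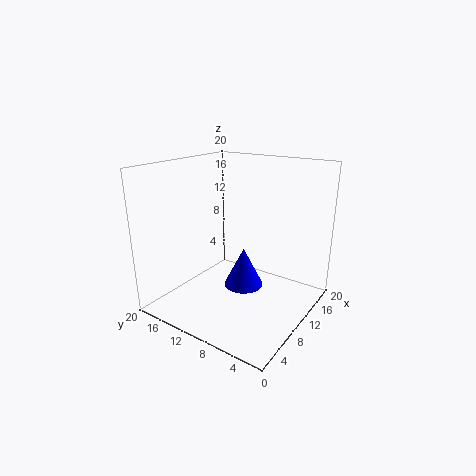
a = 13, b = 11, c = 1, t = 6, col = 'blue'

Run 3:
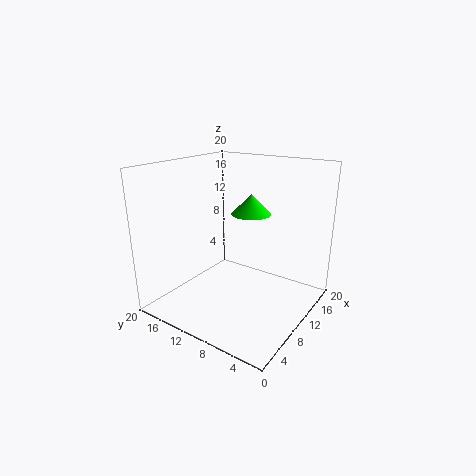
a = 15, b = 11, c = 12, t = 3, col = 'lime'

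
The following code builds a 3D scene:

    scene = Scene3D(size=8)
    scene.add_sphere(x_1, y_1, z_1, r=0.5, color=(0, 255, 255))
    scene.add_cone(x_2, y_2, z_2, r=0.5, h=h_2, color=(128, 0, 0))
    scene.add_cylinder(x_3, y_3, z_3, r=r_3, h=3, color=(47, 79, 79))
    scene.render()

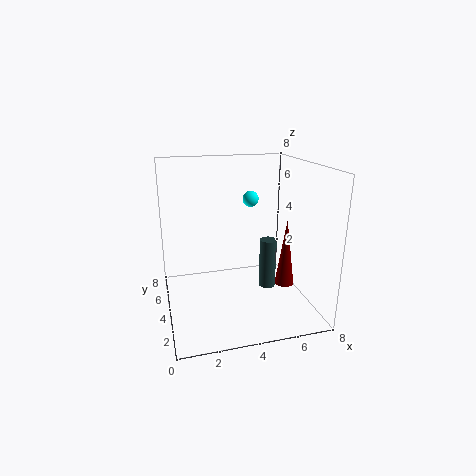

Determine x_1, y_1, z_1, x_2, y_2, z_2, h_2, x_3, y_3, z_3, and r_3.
x_1 = 5.5
y_1 = 6.5
z_1 = 5.5
x_2 = 6
y_2 = 2
z_2 = 2
h_2 = 3.5
x_3 = 6
y_3 = 4.5
z_3 = 0.5
r_3 = 0.5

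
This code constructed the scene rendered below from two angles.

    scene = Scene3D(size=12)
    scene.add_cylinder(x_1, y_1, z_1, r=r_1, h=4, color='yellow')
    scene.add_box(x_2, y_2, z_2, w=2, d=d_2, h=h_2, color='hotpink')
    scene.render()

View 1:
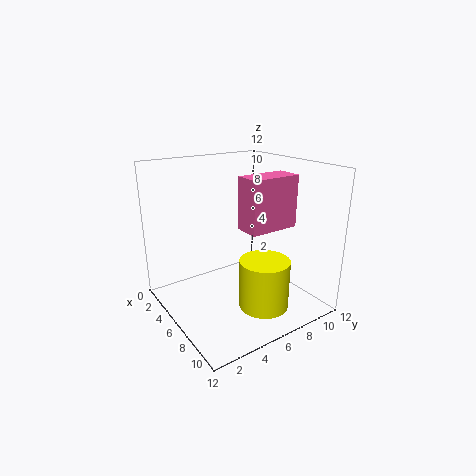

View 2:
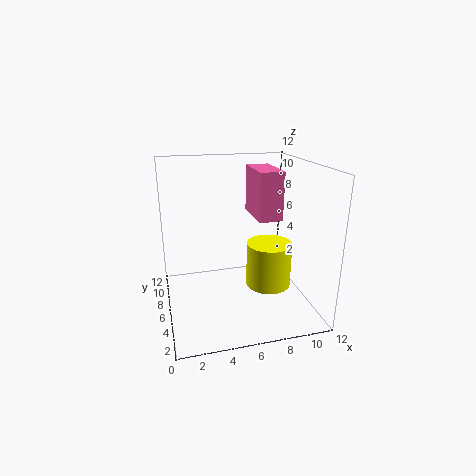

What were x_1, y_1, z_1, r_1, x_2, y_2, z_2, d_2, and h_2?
x_1 = 9; y_1 = 6.5; z_1 = 1; r_1 = 2; x_2 = 7.5; y_2 = 5; z_2 = 7.5; d_2 = 4; h_2 = 4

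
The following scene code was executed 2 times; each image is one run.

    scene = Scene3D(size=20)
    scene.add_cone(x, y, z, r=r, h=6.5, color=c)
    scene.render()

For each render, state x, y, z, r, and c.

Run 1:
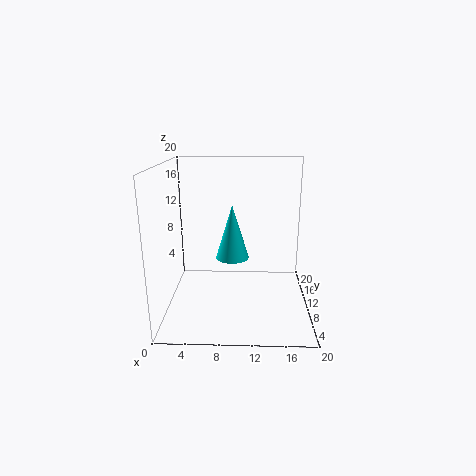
x = 9.5, y = 4.5, z = 9.5, r = 2, c = 'cyan'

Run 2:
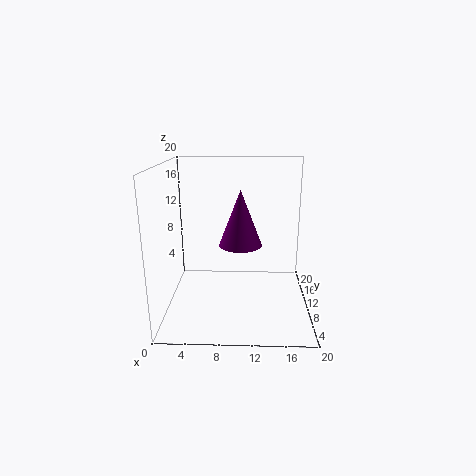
x = 10.5, y = 3.5, z = 11.5, r = 2.5, c = 'purple'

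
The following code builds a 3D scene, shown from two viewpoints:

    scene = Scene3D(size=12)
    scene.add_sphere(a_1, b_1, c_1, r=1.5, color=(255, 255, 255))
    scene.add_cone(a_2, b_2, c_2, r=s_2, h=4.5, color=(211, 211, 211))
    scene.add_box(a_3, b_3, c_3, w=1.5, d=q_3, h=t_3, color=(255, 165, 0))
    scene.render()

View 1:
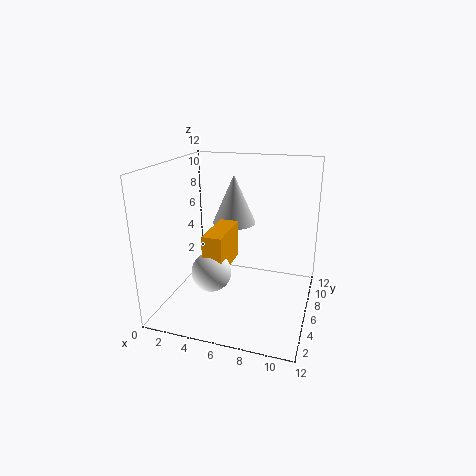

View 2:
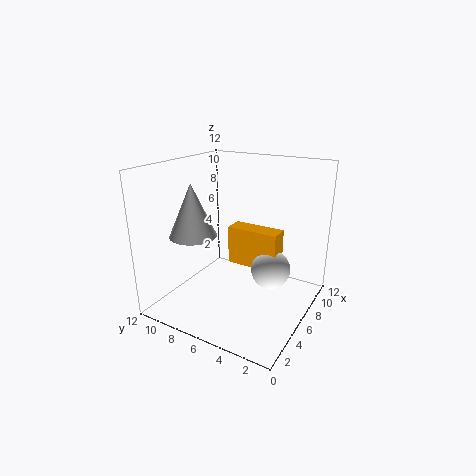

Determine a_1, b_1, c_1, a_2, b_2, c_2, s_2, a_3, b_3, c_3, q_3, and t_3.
a_1 = 5
b_1 = 2.5
c_1 = 4.5
a_2 = 4.5
b_2 = 9.5
c_2 = 6
s_2 = 2
a_3 = 4.5
b_3 = 2
c_3 = 4.5
q_3 = 4
t_3 = 3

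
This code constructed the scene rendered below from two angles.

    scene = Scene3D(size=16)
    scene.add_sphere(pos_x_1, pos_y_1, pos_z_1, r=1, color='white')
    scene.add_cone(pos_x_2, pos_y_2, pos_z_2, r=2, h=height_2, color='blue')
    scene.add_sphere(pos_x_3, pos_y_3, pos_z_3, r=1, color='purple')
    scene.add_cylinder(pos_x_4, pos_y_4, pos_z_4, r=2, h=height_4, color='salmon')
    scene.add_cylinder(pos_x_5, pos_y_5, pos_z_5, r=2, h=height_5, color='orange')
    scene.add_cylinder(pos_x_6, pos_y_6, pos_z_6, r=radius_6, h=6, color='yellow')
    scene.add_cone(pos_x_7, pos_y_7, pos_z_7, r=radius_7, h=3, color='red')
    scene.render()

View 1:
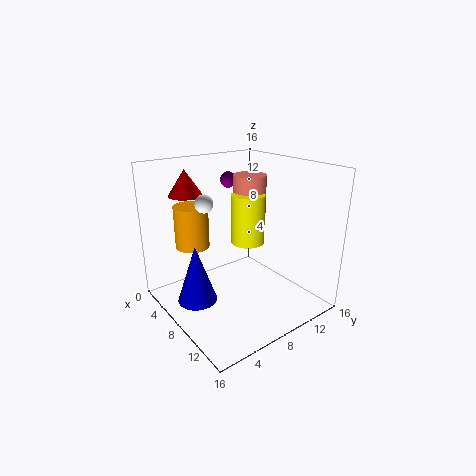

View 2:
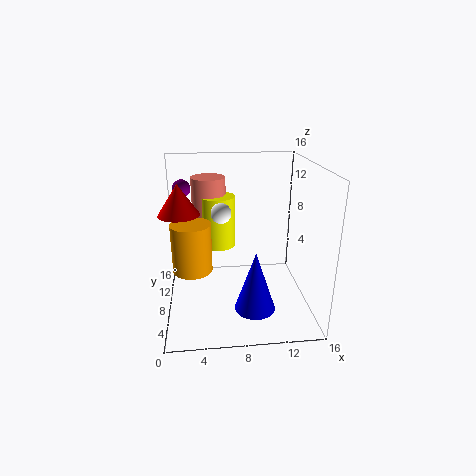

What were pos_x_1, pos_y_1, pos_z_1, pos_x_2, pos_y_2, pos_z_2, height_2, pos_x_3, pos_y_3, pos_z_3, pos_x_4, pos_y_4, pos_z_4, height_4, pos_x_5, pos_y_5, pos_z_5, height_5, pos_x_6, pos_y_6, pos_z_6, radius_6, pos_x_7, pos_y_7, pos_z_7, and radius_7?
pos_x_1 = 6
pos_y_1 = 5
pos_z_1 = 12
pos_x_2 = 9
pos_y_2 = 2
pos_z_2 = 3
height_2 = 6
pos_x_3 = 2
pos_y_3 = 11
pos_z_3 = 13
pos_x_4 = 5
pos_y_4 = 12
pos_z_4 = 8
height_4 = 6
pos_x_5 = 3
pos_y_5 = 5
pos_z_5 = 6
height_5 = 5
pos_x_6 = 6
pos_y_6 = 11
pos_z_6 = 6
radius_6 = 2
pos_x_7 = 2
pos_y_7 = 5
pos_z_7 = 12
radius_7 = 2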